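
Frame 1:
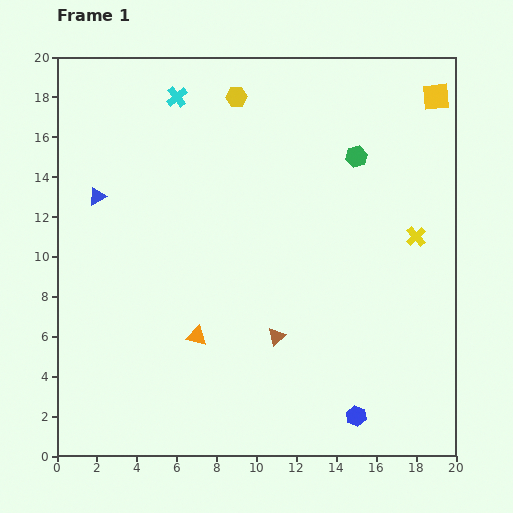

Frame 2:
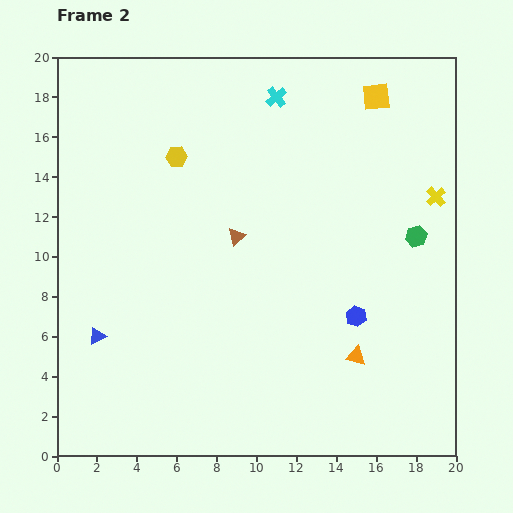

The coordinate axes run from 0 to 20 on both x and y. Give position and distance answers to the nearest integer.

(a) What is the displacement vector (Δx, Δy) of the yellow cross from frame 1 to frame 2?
(1, 2)

The yellow cross was at (18, 11) in frame 1 and (19, 13) in frame 2.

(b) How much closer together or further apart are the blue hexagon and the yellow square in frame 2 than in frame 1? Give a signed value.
-5

Distance in frame 1: 16. Distance in frame 2: 11.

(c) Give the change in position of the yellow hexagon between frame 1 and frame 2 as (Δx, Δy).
(-3, -3)

The yellow hexagon was at (9, 18) in frame 1 and (6, 15) in frame 2.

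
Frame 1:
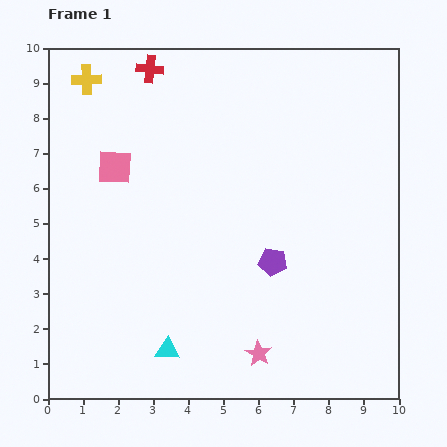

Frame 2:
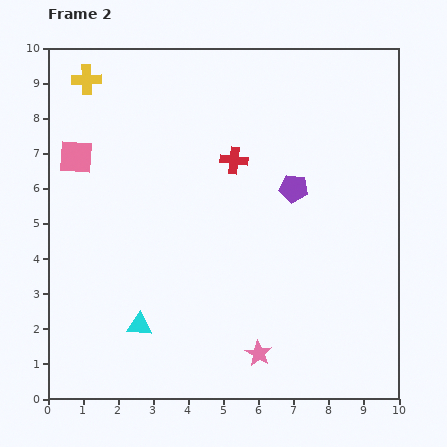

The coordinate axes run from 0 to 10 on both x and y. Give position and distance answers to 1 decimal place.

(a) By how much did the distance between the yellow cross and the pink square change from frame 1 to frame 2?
-0.4

Distance in frame 1: 2.6. Distance in frame 2: 2.2.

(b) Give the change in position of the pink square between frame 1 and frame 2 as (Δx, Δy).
(-1.1, 0.3)

The pink square was at (1.9, 6.6) in frame 1 and (0.8, 6.9) in frame 2.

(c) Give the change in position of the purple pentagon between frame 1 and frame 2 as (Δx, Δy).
(0.6, 2.1)

The purple pentagon was at (6.4, 3.9) in frame 1 and (7.0, 6.0) in frame 2.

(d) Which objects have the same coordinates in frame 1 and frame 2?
the pink star, the yellow cross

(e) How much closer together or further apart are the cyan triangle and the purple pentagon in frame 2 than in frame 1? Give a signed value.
+2.0

Distance in frame 1: 3.9. Distance in frame 2: 5.9.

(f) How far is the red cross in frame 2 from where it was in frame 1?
3.5

The red cross moved from (2.9, 9.4) to (5.3, 6.8), a distance of √(2.4² + 2.6²) ≈ 3.5.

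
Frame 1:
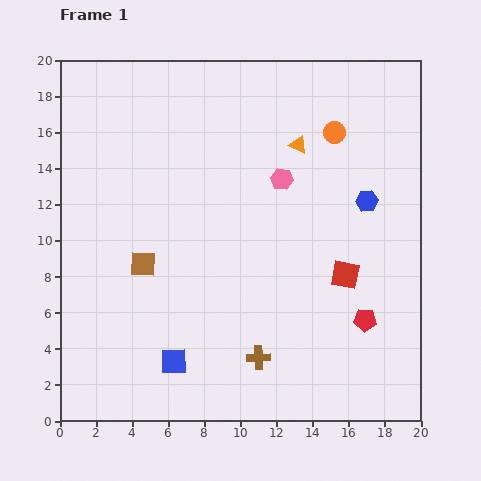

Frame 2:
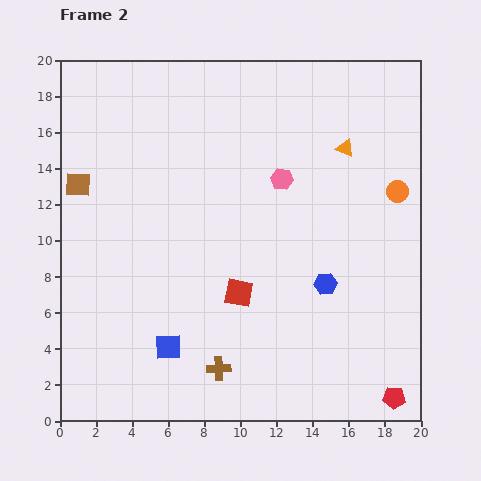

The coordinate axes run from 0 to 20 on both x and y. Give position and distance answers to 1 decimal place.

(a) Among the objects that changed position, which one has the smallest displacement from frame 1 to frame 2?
the blue square

(moved 0.9)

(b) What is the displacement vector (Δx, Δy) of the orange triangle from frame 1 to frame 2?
(2.6, -0.2)

The orange triangle was at (13.2, 15.3) in frame 1 and (15.8, 15.1) in frame 2.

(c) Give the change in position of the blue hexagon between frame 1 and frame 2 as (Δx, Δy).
(-2.3, -4.6)

The blue hexagon was at (17.0, 12.2) in frame 1 and (14.7, 7.6) in frame 2.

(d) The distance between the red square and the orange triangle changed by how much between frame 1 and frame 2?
+2.2

Distance in frame 1: 7.7. Distance in frame 2: 9.9.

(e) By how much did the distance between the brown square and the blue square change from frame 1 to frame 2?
+4.6

Distance in frame 1: 5.7. Distance in frame 2: 10.3.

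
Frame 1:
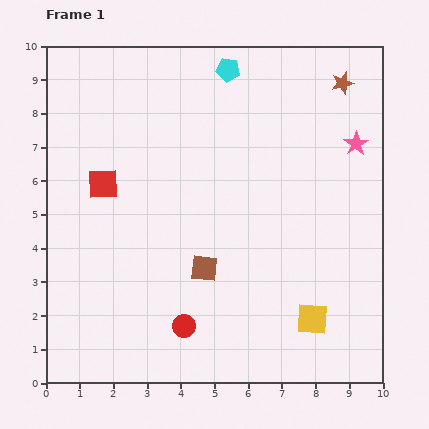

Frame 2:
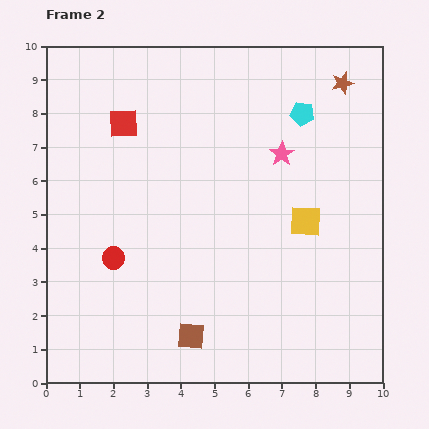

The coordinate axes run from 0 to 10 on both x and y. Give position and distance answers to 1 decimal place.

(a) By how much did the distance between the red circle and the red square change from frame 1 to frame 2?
-0.8

Distance in frame 1: 4.8. Distance in frame 2: 4.0.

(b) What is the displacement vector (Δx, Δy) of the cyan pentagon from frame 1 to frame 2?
(2.2, -1.3)

The cyan pentagon was at (5.4, 9.3) in frame 1 and (7.6, 8.0) in frame 2.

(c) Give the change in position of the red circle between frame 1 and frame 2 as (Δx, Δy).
(-2.1, 2.0)

The red circle was at (4.1, 1.7) in frame 1 and (2.0, 3.7) in frame 2.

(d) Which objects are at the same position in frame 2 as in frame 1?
the brown star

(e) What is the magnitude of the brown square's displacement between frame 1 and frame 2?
2.0

The brown square moved from (4.7, 3.4) to (4.3, 1.4), a distance of √(0.4² + 2.0²) ≈ 2.0.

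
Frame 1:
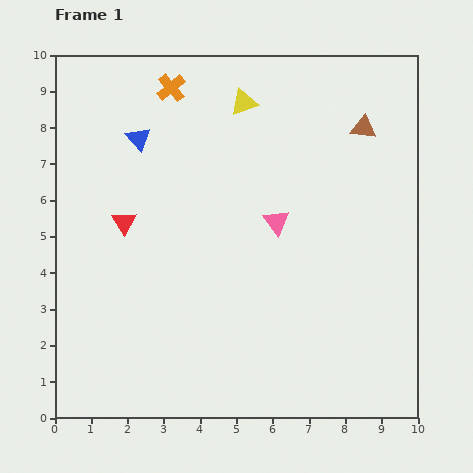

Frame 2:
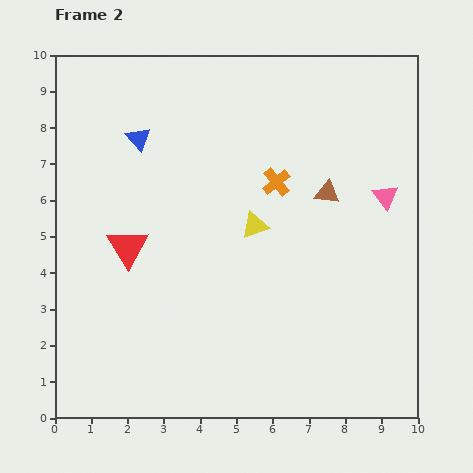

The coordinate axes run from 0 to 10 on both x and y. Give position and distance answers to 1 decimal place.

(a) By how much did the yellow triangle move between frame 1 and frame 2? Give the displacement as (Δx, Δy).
(0.3, -3.4)

The yellow triangle was at (5.2, 8.7) in frame 1 and (5.5, 5.3) in frame 2.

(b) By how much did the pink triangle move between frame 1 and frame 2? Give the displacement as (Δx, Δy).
(3.0, 0.7)

The pink triangle was at (6.1, 5.4) in frame 1 and (9.1, 6.1) in frame 2.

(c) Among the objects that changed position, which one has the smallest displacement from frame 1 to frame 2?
the red triangle

(moved 0.7)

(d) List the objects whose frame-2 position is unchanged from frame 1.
the blue triangle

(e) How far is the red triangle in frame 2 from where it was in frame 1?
0.7

The red triangle moved from (1.9, 5.4) to (2.0, 4.7), a distance of √(0.1² + 0.7²) ≈ 0.7.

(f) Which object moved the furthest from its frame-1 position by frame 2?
the orange cross

(moved 3.9; next 3.4)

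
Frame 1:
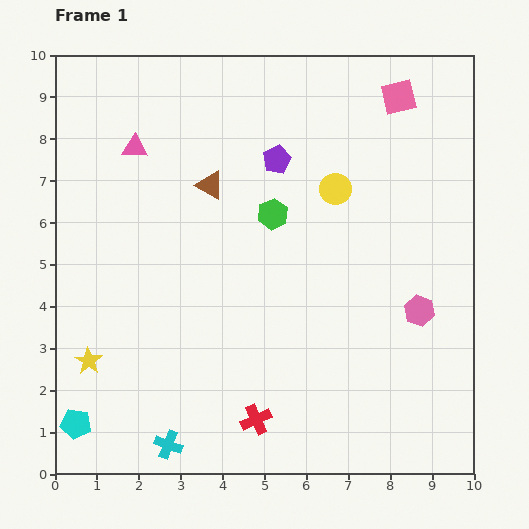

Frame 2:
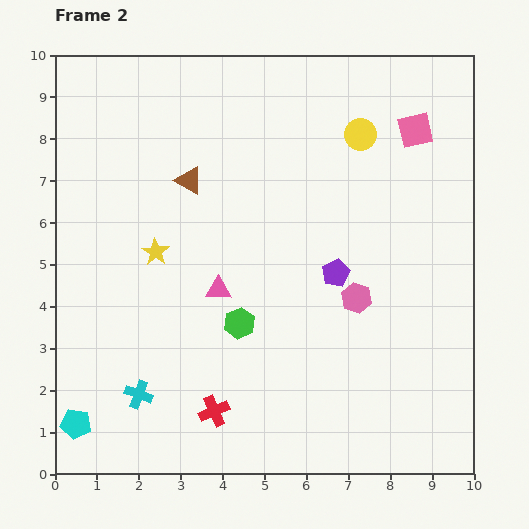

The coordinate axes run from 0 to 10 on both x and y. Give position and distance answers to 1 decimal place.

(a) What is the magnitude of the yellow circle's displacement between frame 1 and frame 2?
1.4

The yellow circle moved from (6.7, 6.8) to (7.3, 8.1), a distance of √(0.6² + 1.3²) ≈ 1.4.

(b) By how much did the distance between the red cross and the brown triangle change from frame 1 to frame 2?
-0.2

Distance in frame 1: 5.7. Distance in frame 2: 5.5.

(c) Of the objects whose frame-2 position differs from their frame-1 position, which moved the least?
the brown triangle

(moved 0.5)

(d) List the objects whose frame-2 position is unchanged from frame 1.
the cyan pentagon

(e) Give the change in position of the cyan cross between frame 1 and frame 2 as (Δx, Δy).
(-0.7, 1.2)

The cyan cross was at (2.7, 0.7) in frame 1 and (2.0, 1.9) in frame 2.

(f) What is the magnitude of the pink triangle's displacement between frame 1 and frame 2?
3.9

The pink triangle moved from (1.9, 7.8) to (3.9, 4.4), a distance of √(2.0² + 3.4²) ≈ 3.9.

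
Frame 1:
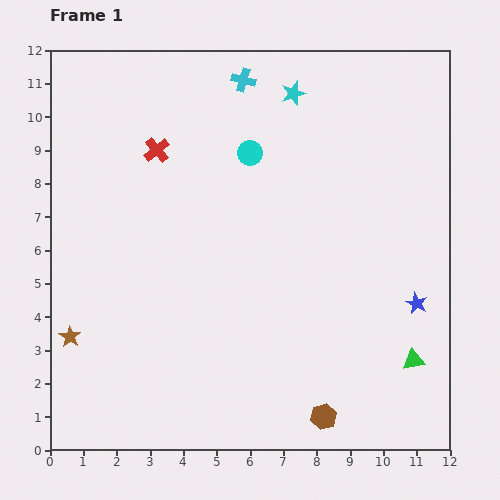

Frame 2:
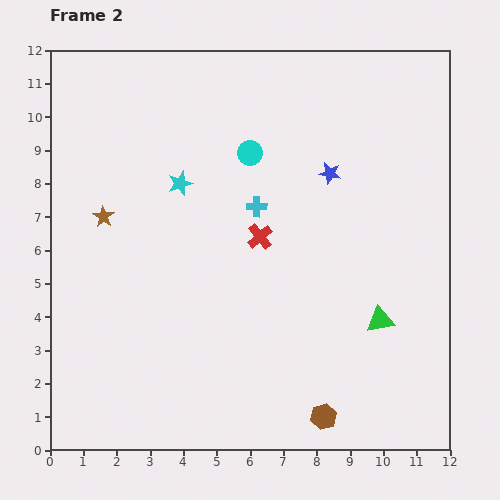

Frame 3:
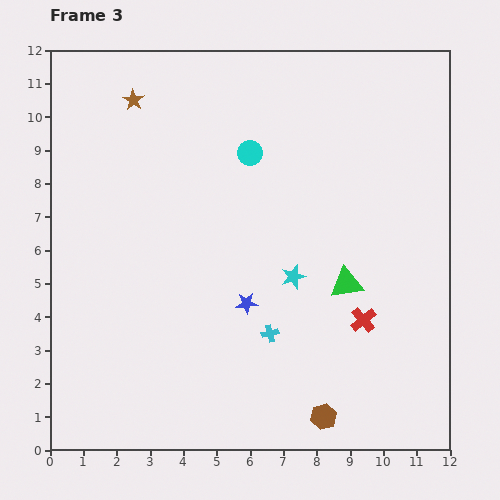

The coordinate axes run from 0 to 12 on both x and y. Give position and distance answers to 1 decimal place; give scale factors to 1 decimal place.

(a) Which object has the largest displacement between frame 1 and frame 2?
the blue star

(moved 4.7; next 4.3)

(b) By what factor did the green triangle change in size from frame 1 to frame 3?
1.5×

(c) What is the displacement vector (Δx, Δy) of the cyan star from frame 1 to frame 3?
(0.0, -5.5)

The cyan star was at (7.3, 10.7) in frame 1 and (7.3, 5.2) in frame 3.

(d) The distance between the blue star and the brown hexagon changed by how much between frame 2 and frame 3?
-3.2

Distance in frame 2: 7.3. Distance in frame 3: 4.1.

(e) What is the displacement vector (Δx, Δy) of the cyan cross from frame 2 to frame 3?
(0.4, -3.8)

The cyan cross was at (6.2, 7.3) in frame 2 and (6.6, 3.5) in frame 3.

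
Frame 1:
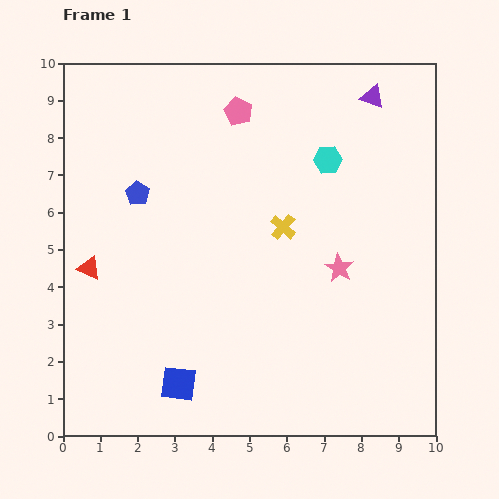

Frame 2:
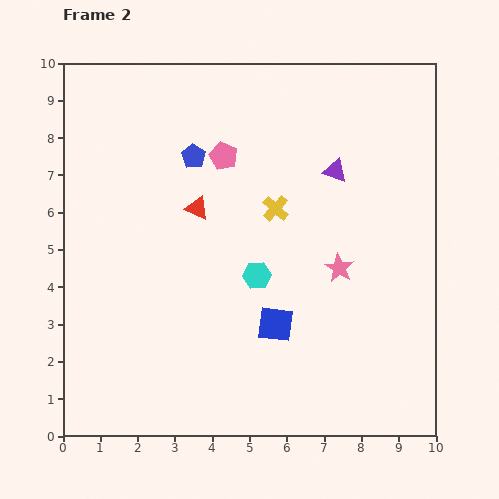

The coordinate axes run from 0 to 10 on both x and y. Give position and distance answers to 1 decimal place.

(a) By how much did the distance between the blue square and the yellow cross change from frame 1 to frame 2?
-1.9

Distance in frame 1: 5.0. Distance in frame 2: 3.1.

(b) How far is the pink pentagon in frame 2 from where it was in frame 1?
1.3

The pink pentagon moved from (4.7, 8.7) to (4.3, 7.5), a distance of √(0.4² + 1.2²) ≈ 1.3.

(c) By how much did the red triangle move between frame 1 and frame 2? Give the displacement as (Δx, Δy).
(2.9, 1.6)

The red triangle was at (0.7, 4.5) in frame 1 and (3.6, 6.1) in frame 2.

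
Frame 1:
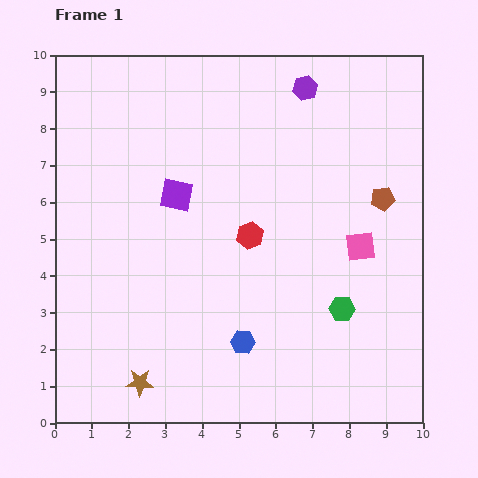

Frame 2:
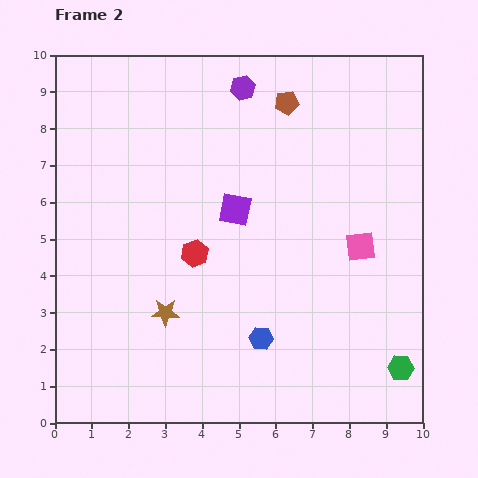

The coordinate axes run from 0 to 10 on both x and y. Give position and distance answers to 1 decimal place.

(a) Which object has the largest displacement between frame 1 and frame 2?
the brown pentagon

(moved 3.7; next 2.3)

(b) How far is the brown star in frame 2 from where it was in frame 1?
2.0

The brown star moved from (2.3, 1.1) to (3.0, 3.0), a distance of √(0.7² + 1.9²) ≈ 2.0.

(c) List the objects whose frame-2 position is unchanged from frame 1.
the pink square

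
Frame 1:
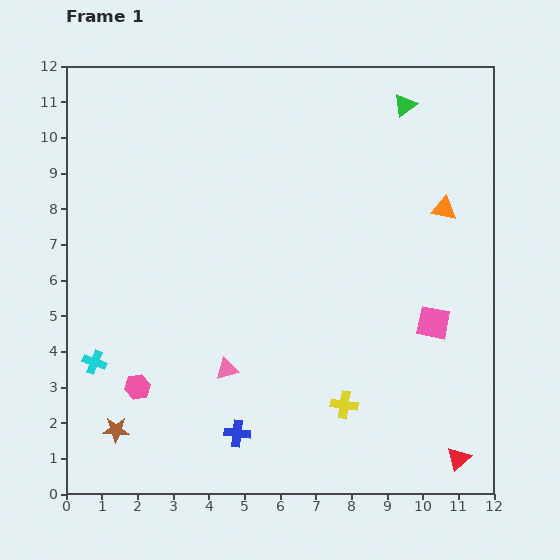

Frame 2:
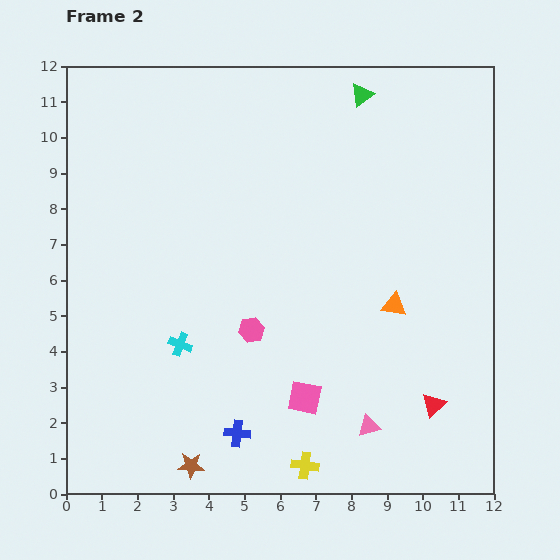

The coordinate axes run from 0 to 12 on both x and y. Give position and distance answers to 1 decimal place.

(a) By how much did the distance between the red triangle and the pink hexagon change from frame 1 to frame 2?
-3.7

Distance in frame 1: 9.2. Distance in frame 2: 5.5.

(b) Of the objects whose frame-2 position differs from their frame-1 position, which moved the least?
the green triangle

(moved 1.2)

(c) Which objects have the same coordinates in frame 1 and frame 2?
the blue cross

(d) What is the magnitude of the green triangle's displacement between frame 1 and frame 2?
1.2

The green triangle moved from (9.5, 10.9) to (8.3, 11.2), a distance of √(1.2² + 0.3²) ≈ 1.2.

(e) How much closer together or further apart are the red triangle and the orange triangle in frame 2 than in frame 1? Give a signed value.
-4.0

Distance in frame 1: 7.0. Distance in frame 2: 3.0.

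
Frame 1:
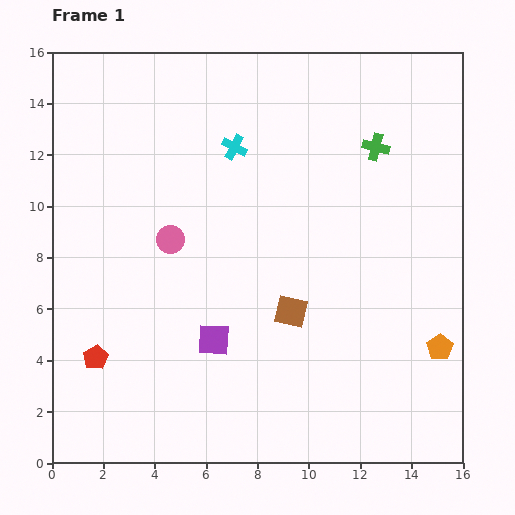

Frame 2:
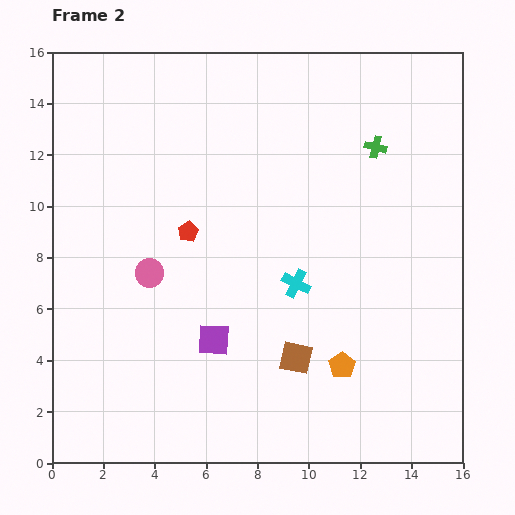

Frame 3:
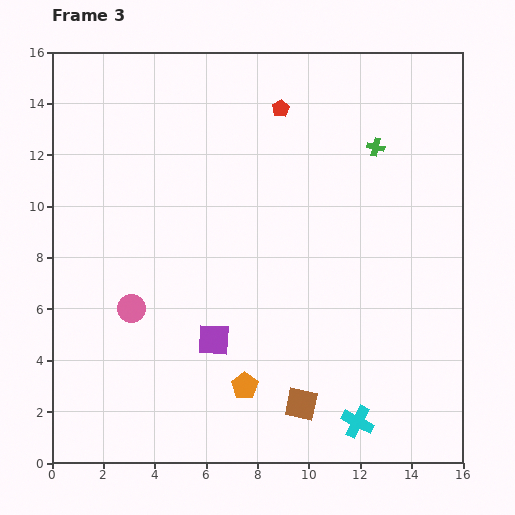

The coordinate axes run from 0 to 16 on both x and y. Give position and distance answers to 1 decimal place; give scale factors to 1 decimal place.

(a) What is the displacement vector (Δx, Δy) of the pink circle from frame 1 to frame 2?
(-0.8, -1.3)

The pink circle was at (4.6, 8.7) in frame 1 and (3.8, 7.4) in frame 2.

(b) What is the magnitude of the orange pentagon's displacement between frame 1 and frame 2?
3.9

The orange pentagon moved from (15.1, 4.5) to (11.3, 3.8), a distance of √(3.8² + 0.7²) ≈ 3.9.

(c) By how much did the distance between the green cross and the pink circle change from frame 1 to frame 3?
+2.6

Distance in frame 1: 8.8. Distance in frame 3: 11.4.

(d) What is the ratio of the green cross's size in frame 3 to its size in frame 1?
0.7×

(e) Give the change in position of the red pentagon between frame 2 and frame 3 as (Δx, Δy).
(3.6, 4.8)

The red pentagon was at (5.3, 9.0) in frame 2 and (8.9, 13.8) in frame 3.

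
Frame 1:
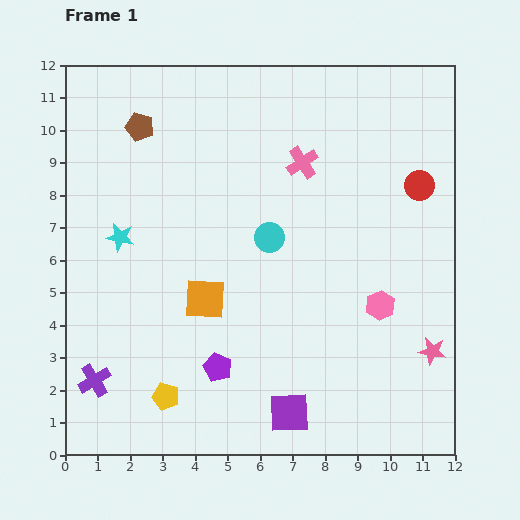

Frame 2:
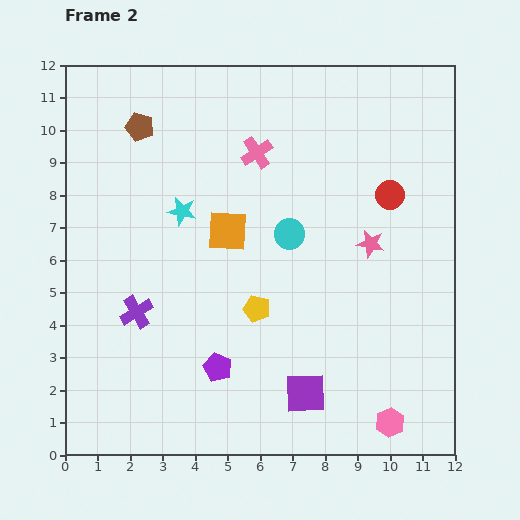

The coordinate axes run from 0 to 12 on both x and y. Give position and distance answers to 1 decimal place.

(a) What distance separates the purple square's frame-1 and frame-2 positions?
0.8

The purple square moved from (6.9, 1.3) to (7.4, 1.9), a distance of √(0.5² + 0.6²) ≈ 0.8.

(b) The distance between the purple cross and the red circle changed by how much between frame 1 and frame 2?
-3.1

Distance in frame 1: 11.7. Distance in frame 2: 8.6.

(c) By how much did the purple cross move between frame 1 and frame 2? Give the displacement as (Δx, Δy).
(1.3, 2.1)

The purple cross was at (0.9, 2.3) in frame 1 and (2.2, 4.4) in frame 2.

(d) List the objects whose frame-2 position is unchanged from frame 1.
the brown pentagon, the purple pentagon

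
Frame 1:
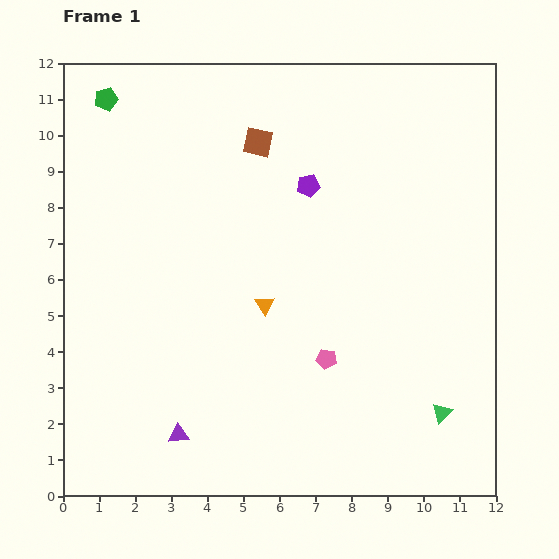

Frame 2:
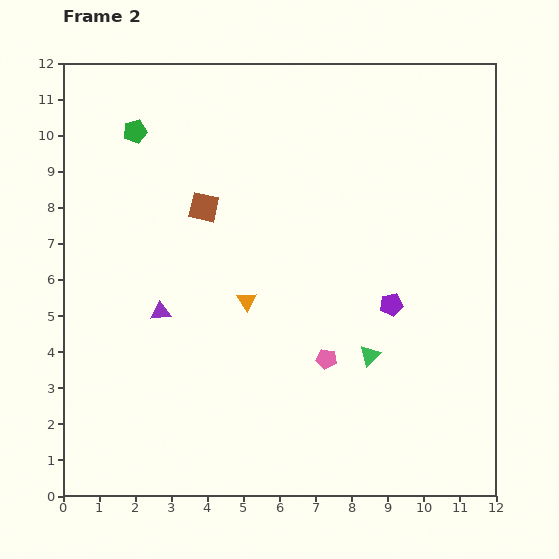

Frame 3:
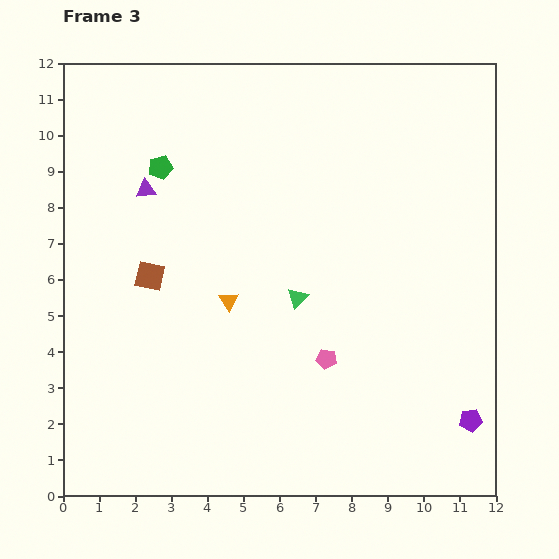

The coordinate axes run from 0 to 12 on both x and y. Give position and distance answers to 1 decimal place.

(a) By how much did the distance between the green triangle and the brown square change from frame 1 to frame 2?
-2.9

Distance in frame 1: 9.1. Distance in frame 2: 6.2.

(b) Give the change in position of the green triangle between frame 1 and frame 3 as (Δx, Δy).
(-4.0, 3.2)

The green triangle was at (10.5, 2.3) in frame 1 and (6.5, 5.5) in frame 3.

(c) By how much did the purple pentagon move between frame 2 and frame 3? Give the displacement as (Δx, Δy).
(2.2, -3.2)

The purple pentagon was at (9.1, 5.3) in frame 2 and (11.3, 2.1) in frame 3.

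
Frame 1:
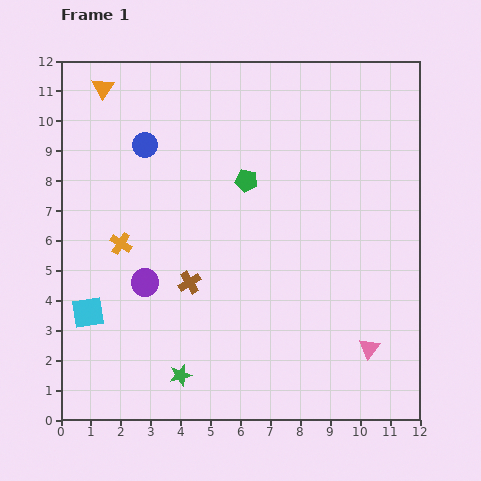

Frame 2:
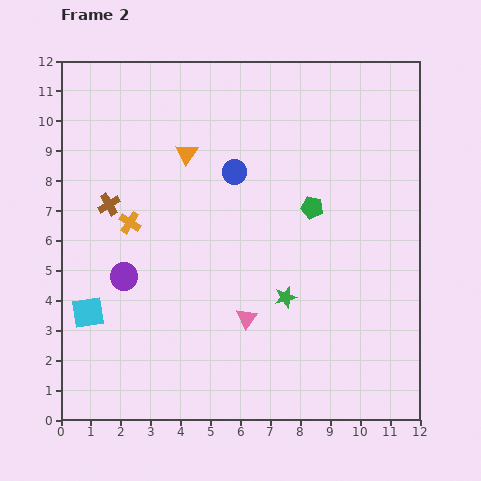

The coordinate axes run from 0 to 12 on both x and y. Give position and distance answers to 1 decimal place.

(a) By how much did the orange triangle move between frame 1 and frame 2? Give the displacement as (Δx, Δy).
(2.8, -2.2)

The orange triangle was at (1.4, 11.1) in frame 1 and (4.2, 8.9) in frame 2.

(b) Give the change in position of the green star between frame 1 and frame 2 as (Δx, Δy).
(3.5, 2.6)

The green star was at (4.0, 1.5) in frame 1 and (7.5, 4.1) in frame 2.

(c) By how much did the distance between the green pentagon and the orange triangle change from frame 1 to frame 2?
-1.1

Distance in frame 1: 5.7. Distance in frame 2: 4.6.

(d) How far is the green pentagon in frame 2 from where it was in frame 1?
2.4

The green pentagon moved from (6.2, 8.0) to (8.4, 7.1), a distance of √(2.2² + 0.9²) ≈ 2.4.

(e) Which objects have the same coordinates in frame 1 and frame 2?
the cyan square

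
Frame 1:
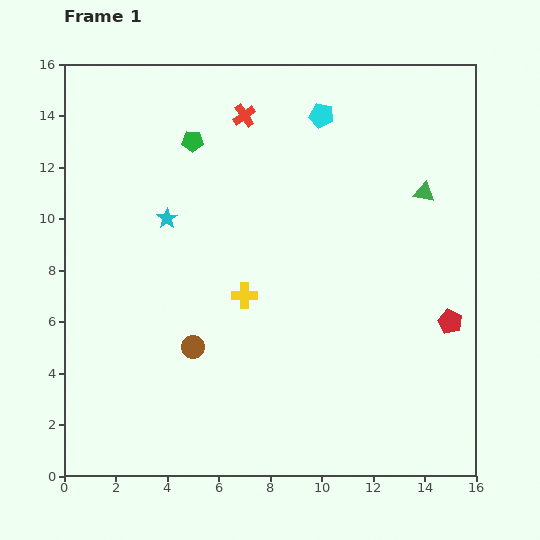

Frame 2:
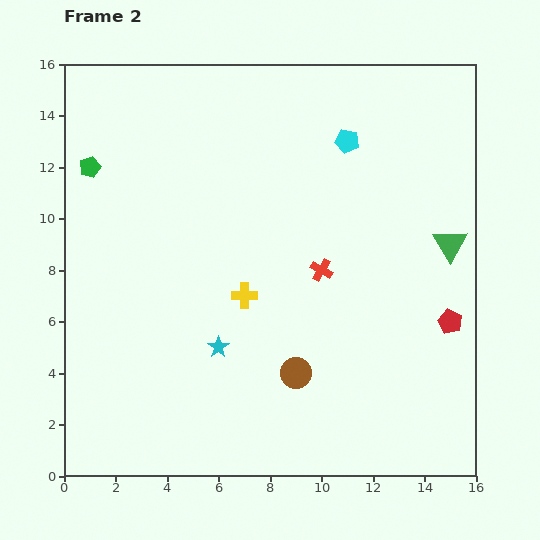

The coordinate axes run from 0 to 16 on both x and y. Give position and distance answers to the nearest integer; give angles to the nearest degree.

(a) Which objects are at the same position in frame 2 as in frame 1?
the red pentagon, the yellow cross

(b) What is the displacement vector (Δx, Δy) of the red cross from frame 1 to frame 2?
(3, -6)

The red cross was at (7, 14) in frame 1 and (10, 8) in frame 2.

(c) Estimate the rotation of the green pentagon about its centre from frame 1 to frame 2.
23° counter-clockwise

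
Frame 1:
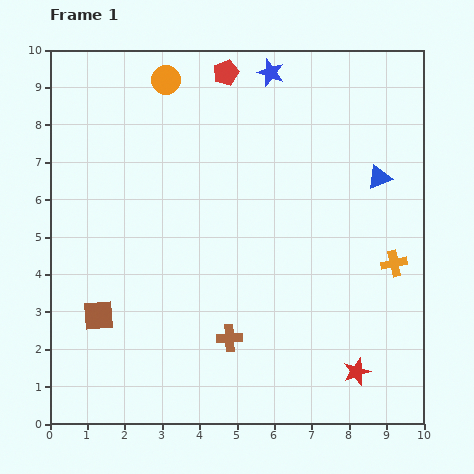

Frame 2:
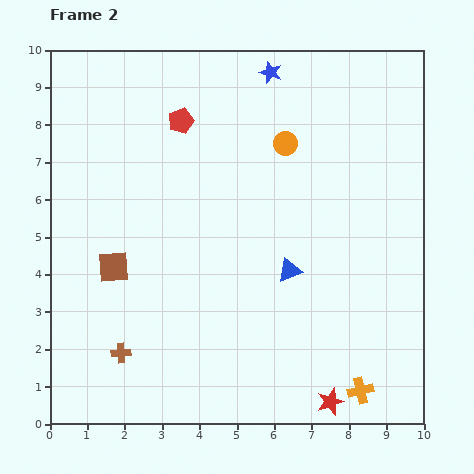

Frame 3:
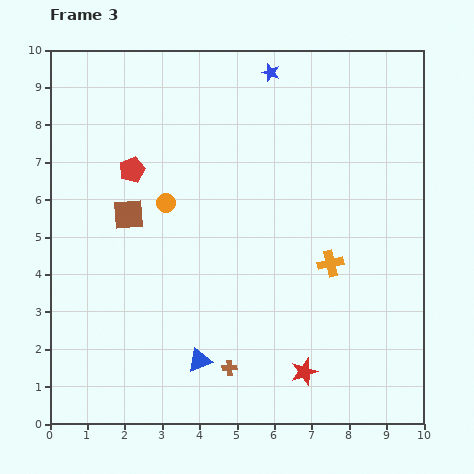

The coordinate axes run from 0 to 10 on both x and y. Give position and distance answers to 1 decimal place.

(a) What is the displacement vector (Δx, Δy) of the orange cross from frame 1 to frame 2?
(-0.9, -3.4)

The orange cross was at (9.2, 4.3) in frame 1 and (8.3, 0.9) in frame 2.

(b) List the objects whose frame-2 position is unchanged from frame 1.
the blue star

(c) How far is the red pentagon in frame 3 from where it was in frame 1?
3.6

The red pentagon moved from (4.7, 9.4) to (2.2, 6.8), a distance of √(2.5² + 2.6²) ≈ 3.6.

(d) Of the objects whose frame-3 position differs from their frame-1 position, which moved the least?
the brown cross

(moved 0.8)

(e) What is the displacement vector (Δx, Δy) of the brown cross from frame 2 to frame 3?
(2.9, -0.4)

The brown cross was at (1.9, 1.9) in frame 2 and (4.8, 1.5) in frame 3.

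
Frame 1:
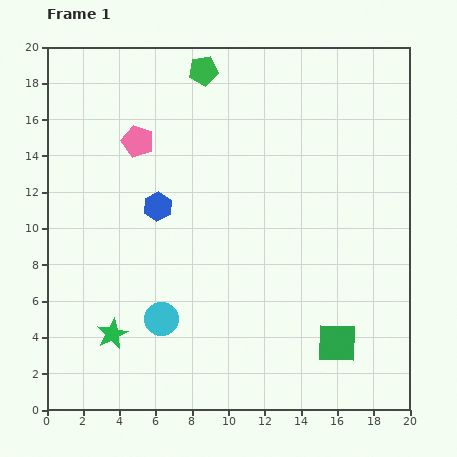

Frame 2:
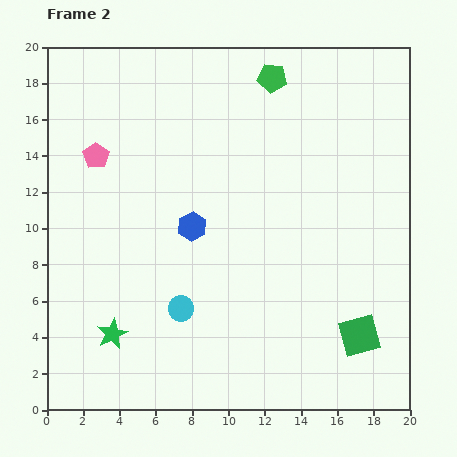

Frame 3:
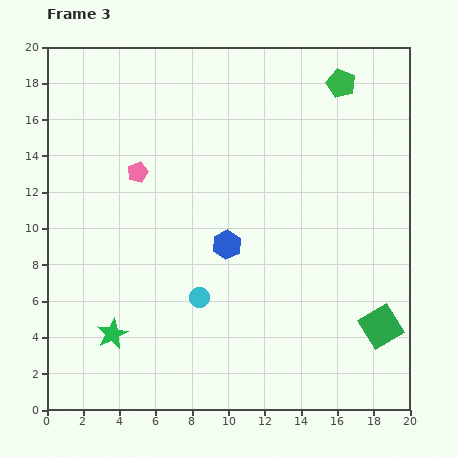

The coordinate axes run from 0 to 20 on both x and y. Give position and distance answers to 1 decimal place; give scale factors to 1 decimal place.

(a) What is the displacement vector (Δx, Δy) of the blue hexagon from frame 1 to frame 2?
(1.9, -1.1)

The blue hexagon was at (6.1, 11.2) in frame 1 and (8.0, 10.1) in frame 2.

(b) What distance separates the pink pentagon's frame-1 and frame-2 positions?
2.4

The pink pentagon moved from (5.0, 14.8) to (2.7, 14.0), a distance of √(2.3² + 0.8²) ≈ 2.4.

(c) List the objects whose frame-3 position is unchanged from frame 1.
the green star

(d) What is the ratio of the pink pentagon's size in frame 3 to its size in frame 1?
0.7×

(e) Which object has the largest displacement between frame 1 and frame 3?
the green pentagon

(moved 7.6; next 4.3)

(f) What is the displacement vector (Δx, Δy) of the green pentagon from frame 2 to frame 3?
(3.8, -0.3)

The green pentagon was at (12.4, 18.3) in frame 2 and (16.2, 18.0) in frame 3.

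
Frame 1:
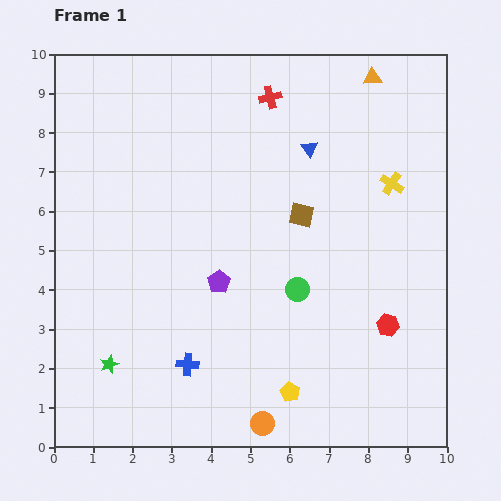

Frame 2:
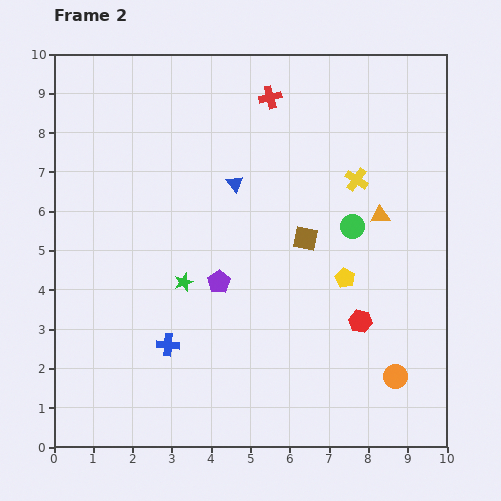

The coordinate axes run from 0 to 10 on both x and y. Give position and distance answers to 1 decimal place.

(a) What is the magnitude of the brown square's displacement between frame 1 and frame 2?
0.6

The brown square moved from (6.3, 5.9) to (6.4, 5.3), a distance of √(0.1² + 0.6²) ≈ 0.6.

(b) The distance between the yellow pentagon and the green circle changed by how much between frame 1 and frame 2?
-1.3

Distance in frame 1: 2.6. Distance in frame 2: 1.3.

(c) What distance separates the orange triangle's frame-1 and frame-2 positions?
3.5

The orange triangle moved from (8.1, 9.4) to (8.3, 5.9), a distance of √(0.2² + 3.5²) ≈ 3.5.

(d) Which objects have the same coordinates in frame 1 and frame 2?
the red cross, the purple pentagon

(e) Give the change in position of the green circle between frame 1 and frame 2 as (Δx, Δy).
(1.4, 1.6)

The green circle was at (6.2, 4.0) in frame 1 and (7.6, 5.6) in frame 2.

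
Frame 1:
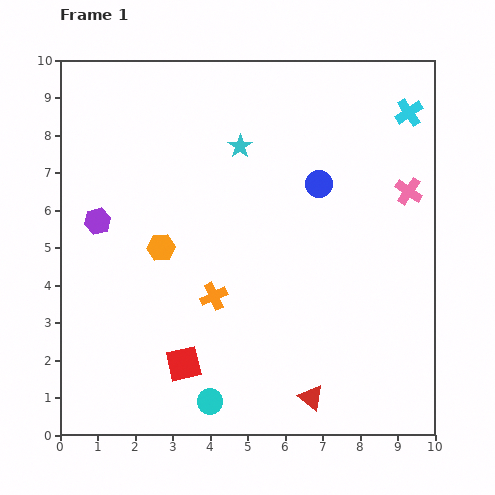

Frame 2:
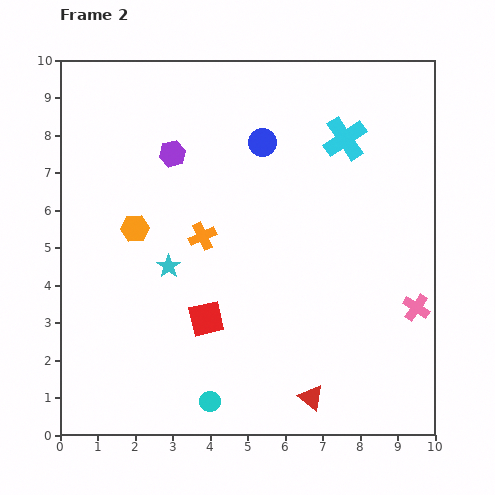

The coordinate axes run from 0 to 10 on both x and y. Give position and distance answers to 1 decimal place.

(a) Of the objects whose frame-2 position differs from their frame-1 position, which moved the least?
the orange hexagon

(moved 0.9)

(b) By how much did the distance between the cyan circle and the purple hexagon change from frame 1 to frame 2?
+1.0

Distance in frame 1: 5.7. Distance in frame 2: 6.7.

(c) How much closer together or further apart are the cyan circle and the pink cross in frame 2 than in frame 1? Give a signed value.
-1.7

Distance in frame 1: 7.7. Distance in frame 2: 6.0.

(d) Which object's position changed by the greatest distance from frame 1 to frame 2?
the cyan star

(moved 3.7; next 3.1)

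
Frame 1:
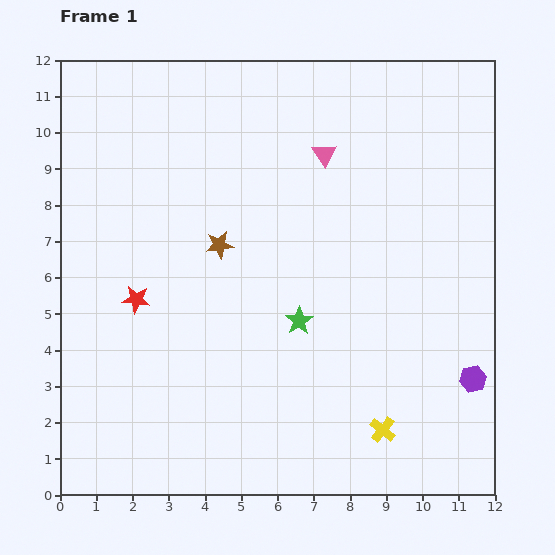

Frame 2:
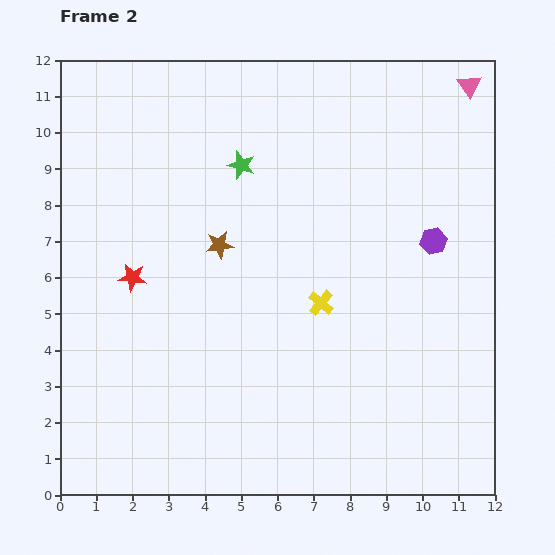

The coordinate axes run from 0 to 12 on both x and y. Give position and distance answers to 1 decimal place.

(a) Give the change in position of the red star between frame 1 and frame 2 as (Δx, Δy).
(-0.1, 0.6)

The red star was at (2.1, 5.4) in frame 1 and (2.0, 6.0) in frame 2.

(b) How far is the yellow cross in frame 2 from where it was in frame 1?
3.9

The yellow cross moved from (8.9, 1.8) to (7.2, 5.3), a distance of √(1.7² + 3.5²) ≈ 3.9.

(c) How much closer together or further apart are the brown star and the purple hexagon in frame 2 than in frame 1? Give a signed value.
-2.0

Distance in frame 1: 7.9. Distance in frame 2: 5.9.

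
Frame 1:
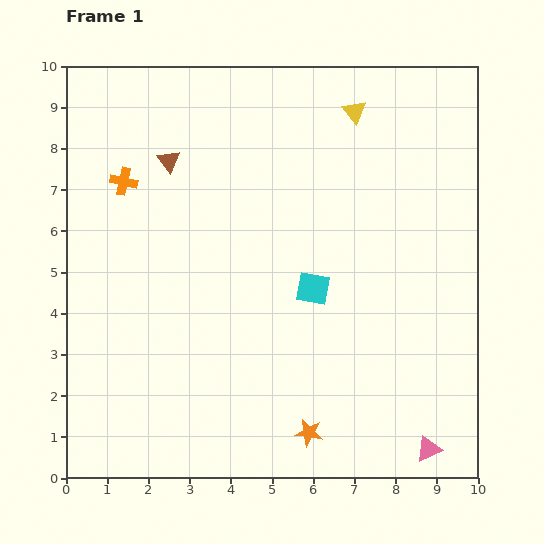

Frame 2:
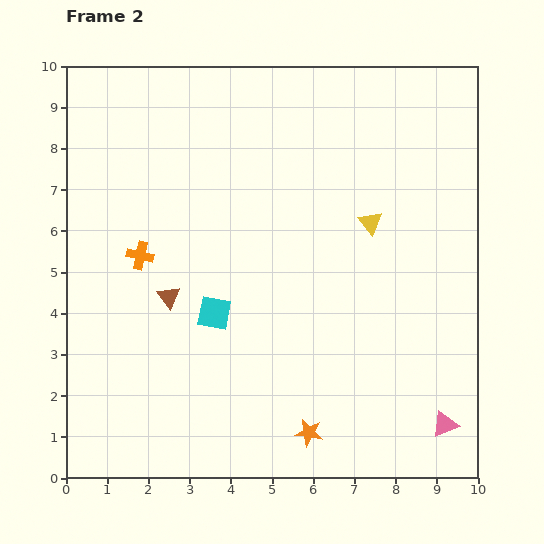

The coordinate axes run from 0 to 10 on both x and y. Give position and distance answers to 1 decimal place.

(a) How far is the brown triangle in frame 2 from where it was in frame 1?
3.3

The brown triangle moved from (2.5, 7.7) to (2.5, 4.4), a distance of √(0.0² + 3.3²) ≈ 3.3.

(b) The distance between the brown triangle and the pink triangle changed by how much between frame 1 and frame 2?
-2.0

Distance in frame 1: 9.4. Distance in frame 2: 7.4.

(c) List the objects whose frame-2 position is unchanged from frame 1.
the orange star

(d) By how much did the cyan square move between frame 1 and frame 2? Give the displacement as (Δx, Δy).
(-2.4, -0.6)

The cyan square was at (6.0, 4.6) in frame 1 and (3.6, 4.0) in frame 2.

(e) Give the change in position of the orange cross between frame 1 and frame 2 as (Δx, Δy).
(0.4, -1.8)

The orange cross was at (1.4, 7.2) in frame 1 and (1.8, 5.4) in frame 2.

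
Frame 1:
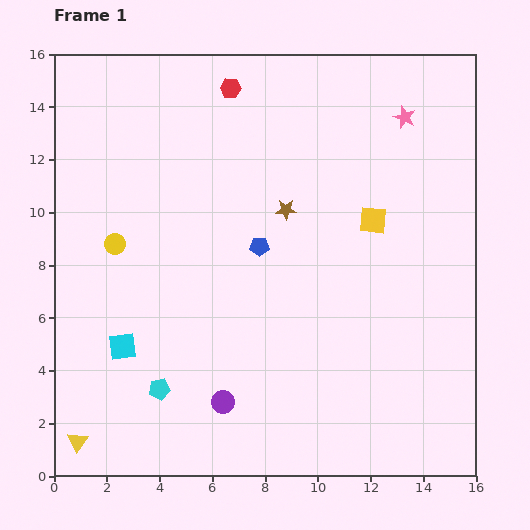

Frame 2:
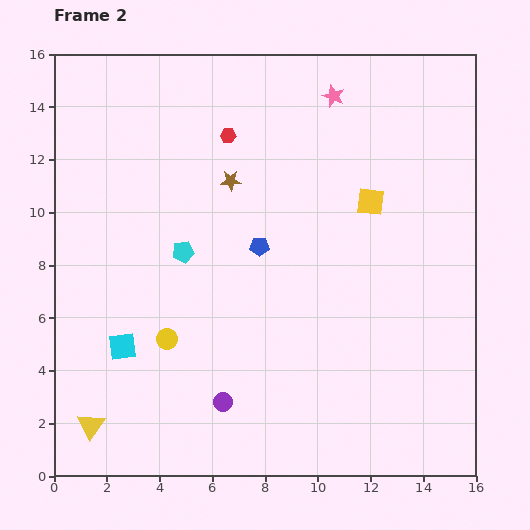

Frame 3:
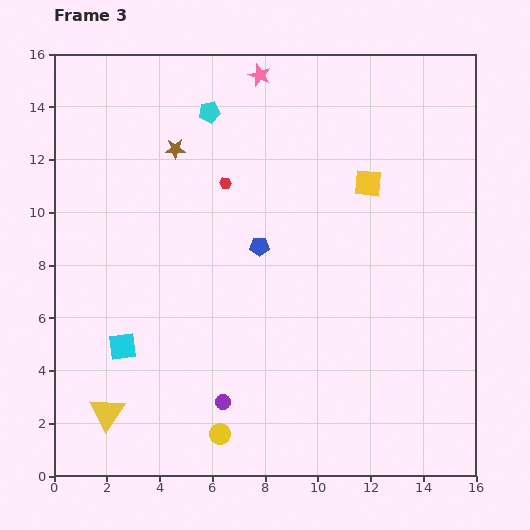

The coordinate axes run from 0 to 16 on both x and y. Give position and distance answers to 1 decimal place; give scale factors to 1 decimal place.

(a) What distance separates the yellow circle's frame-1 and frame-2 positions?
4.1

The yellow circle moved from (2.3, 8.8) to (4.3, 5.2), a distance of √(2.0² + 3.6²) ≈ 4.1.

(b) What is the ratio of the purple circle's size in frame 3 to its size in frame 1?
0.7×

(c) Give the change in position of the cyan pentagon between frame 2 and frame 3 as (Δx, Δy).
(1.0, 5.3)

The cyan pentagon was at (4.9, 8.5) in frame 2 and (5.9, 13.8) in frame 3.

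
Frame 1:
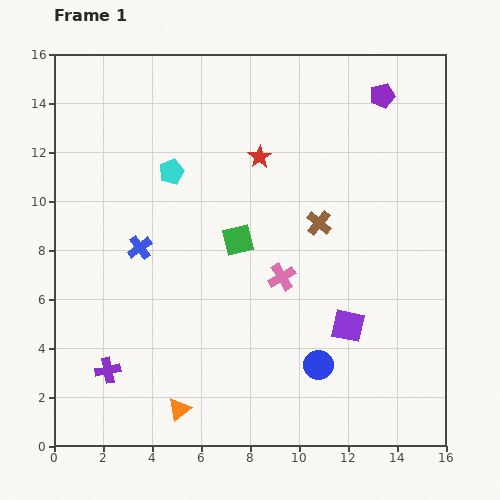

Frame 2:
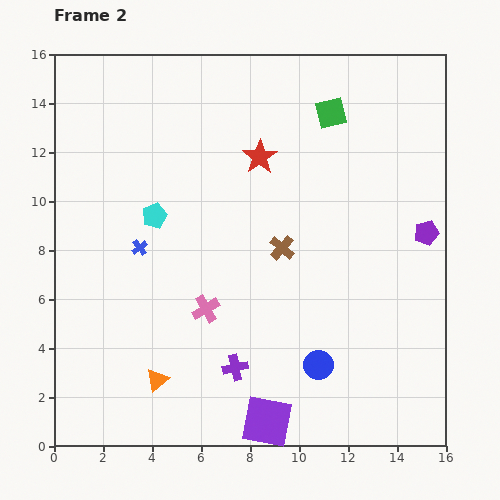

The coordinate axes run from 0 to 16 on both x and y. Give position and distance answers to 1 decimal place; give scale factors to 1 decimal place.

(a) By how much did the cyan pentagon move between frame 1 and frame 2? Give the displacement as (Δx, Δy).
(-0.7, -1.8)

The cyan pentagon was at (4.8, 11.2) in frame 1 and (4.1, 9.4) in frame 2.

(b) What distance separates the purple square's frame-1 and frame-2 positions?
5.1

The purple square moved from (12.0, 4.9) to (8.7, 1.0), a distance of √(3.3² + 3.9²) ≈ 5.1.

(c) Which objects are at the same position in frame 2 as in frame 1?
the blue circle, the blue cross, the red star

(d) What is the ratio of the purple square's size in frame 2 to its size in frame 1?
1.5×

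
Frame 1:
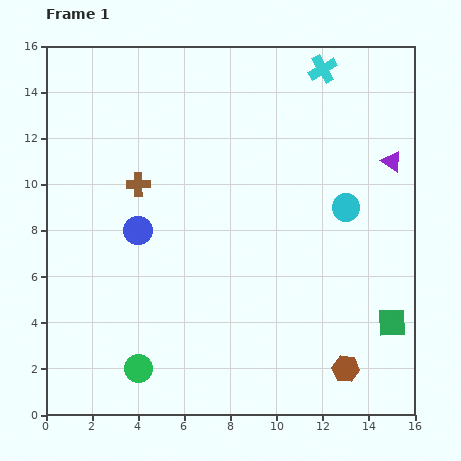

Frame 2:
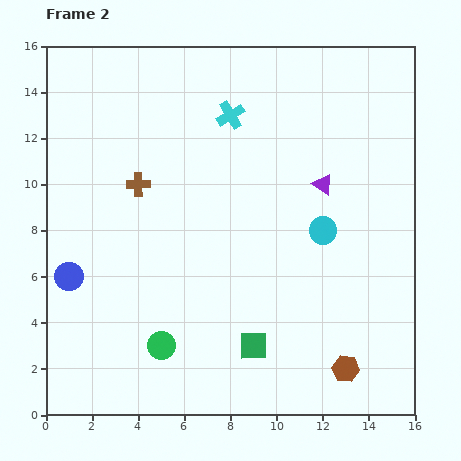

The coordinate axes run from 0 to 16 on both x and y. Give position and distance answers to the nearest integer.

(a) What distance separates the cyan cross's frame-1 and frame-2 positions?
4

The cyan cross moved from (12, 15) to (8, 13), a distance of √(4² + 2²) ≈ 4.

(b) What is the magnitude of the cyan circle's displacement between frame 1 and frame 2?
1

The cyan circle moved from (13, 9) to (12, 8), a distance of √(1² + 1²) ≈ 1.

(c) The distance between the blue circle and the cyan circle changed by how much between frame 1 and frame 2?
+2

Distance in frame 1: 9. Distance in frame 2: 11.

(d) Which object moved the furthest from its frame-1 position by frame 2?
the green square

(moved 6; next 4)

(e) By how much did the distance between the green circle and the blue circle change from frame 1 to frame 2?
-1

Distance in frame 1: 6. Distance in frame 2: 5.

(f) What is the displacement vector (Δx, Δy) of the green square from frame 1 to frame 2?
(-6, -1)

The green square was at (15, 4) in frame 1 and (9, 3) in frame 2.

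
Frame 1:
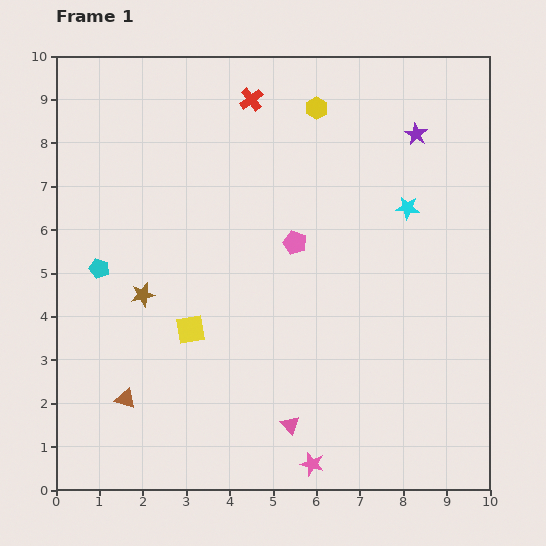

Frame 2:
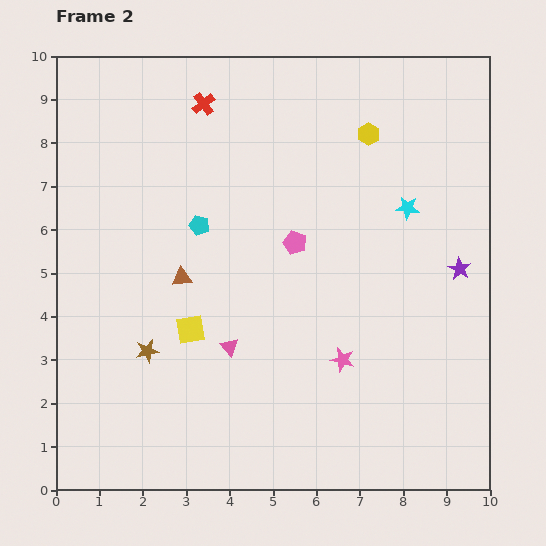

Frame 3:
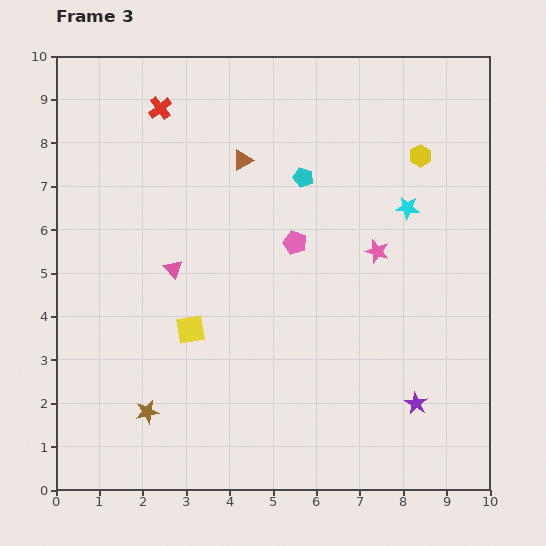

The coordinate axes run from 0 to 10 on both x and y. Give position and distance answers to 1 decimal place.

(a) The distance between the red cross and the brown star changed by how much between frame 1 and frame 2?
+0.7

Distance in frame 1: 5.1. Distance in frame 2: 5.8.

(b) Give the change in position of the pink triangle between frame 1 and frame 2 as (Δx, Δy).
(-1.4, 1.8)

The pink triangle was at (5.4, 1.5) in frame 1 and (4.0, 3.3) in frame 2.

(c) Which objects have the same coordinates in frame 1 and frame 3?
the yellow square, the pink pentagon, the cyan star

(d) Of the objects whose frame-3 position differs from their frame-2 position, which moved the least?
the red cross

(moved 1.0)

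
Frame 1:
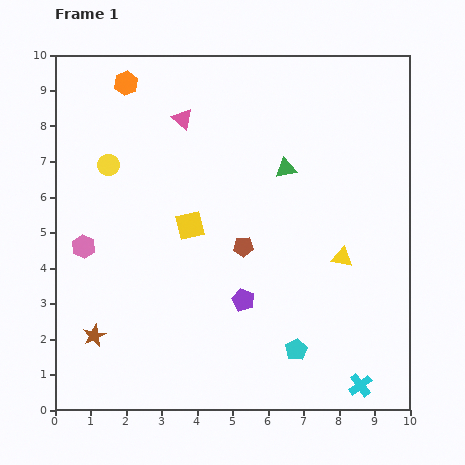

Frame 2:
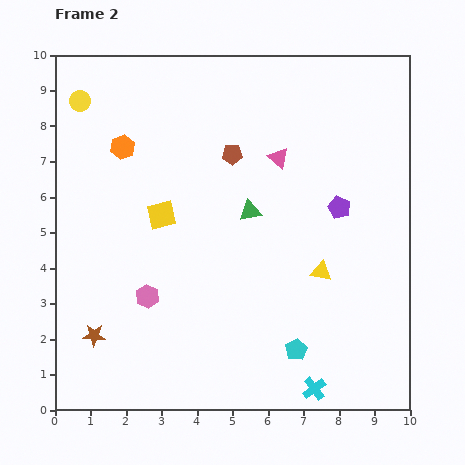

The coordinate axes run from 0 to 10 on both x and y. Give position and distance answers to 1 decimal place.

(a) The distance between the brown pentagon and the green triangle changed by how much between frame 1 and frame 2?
-0.8

Distance in frame 1: 2.5. Distance in frame 2: 1.7.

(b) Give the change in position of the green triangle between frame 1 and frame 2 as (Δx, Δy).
(-1.0, -1.2)

The green triangle was at (6.5, 6.8) in frame 1 and (5.5, 5.6) in frame 2.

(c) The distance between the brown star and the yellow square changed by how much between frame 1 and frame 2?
-0.2

Distance in frame 1: 4.1. Distance in frame 2: 3.9.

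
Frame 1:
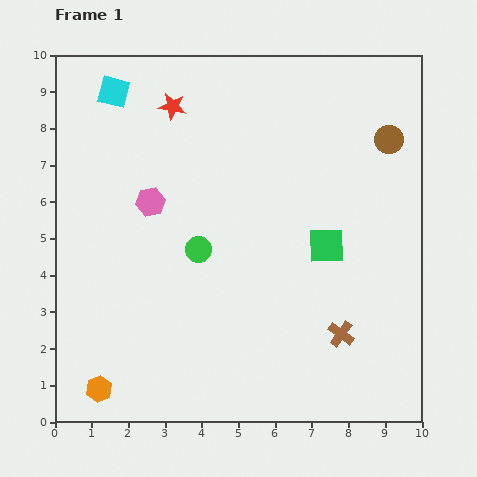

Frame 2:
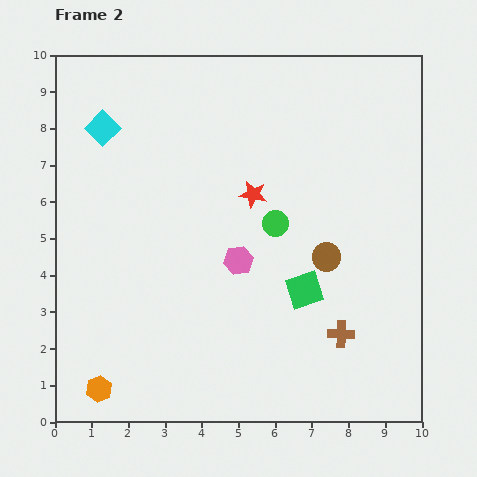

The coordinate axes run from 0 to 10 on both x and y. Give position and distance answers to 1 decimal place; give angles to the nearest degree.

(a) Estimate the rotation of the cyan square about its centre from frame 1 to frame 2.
30° clockwise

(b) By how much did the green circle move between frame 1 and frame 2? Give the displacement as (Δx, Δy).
(2.1, 0.7)

The green circle was at (3.9, 4.7) in frame 1 and (6.0, 5.4) in frame 2.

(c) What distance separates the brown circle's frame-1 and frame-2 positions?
3.6

The brown circle moved from (9.1, 7.7) to (7.4, 4.5), a distance of √(1.7² + 3.2²) ≈ 3.6.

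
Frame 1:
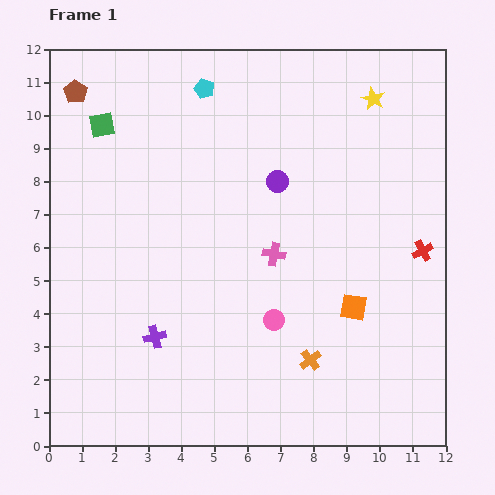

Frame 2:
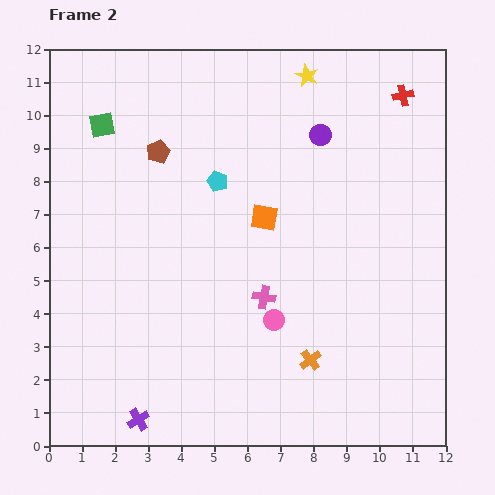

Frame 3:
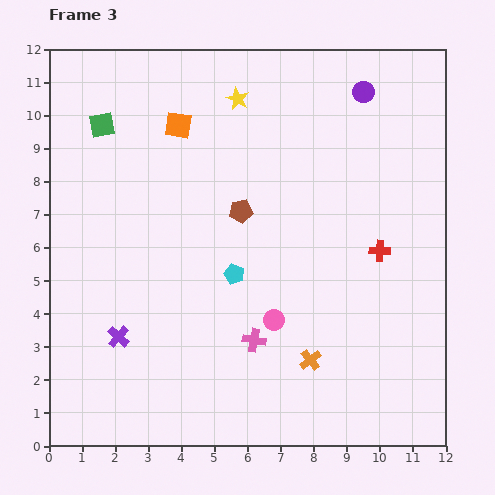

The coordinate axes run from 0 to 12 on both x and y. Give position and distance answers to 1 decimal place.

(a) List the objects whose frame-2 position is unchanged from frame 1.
the pink circle, the orange cross, the green square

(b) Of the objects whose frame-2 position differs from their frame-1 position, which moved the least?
the pink cross

(moved 1.3)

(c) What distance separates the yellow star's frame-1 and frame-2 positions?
2.1

The yellow star moved from (9.8, 10.5) to (7.8, 11.2), a distance of √(2.0² + 0.7²) ≈ 2.1.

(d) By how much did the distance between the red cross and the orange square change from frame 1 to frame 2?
+2.9

Distance in frame 1: 2.7. Distance in frame 2: 5.6.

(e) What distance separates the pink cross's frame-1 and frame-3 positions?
2.7

The pink cross moved from (6.8, 5.8) to (6.2, 3.2), a distance of √(0.6² + 2.6²) ≈ 2.7.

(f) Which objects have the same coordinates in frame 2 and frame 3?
the pink circle, the orange cross, the green square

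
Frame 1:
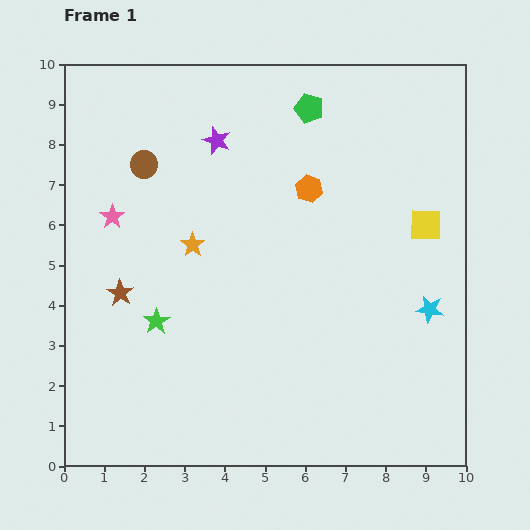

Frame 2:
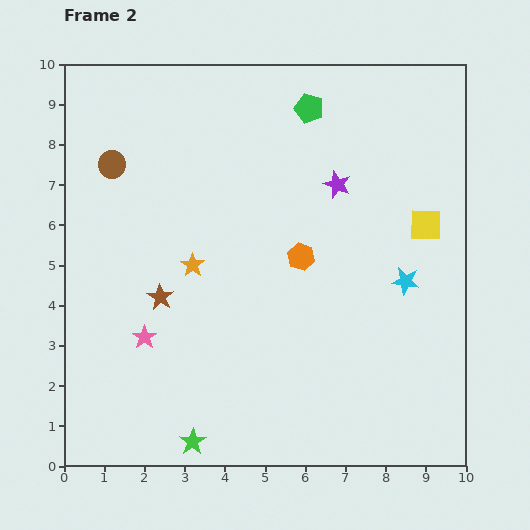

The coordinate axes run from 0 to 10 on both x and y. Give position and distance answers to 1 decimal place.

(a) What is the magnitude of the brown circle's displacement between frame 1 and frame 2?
0.8

The brown circle moved from (2.0, 7.5) to (1.2, 7.5), a distance of √(0.8² + 0.0²) ≈ 0.8.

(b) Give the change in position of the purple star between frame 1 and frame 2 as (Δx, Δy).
(3.0, -1.1)

The purple star was at (3.8, 8.1) in frame 1 and (6.8, 7.0) in frame 2.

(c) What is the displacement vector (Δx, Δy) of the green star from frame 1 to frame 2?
(0.9, -3.0)

The green star was at (2.3, 3.6) in frame 1 and (3.2, 0.6) in frame 2.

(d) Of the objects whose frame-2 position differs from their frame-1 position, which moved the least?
the orange star

(moved 0.5)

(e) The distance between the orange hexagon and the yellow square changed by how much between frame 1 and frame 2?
+0.2

Distance in frame 1: 3.0. Distance in frame 2: 3.2.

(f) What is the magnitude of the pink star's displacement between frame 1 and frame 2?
3.1

The pink star moved from (1.2, 6.2) to (2.0, 3.2), a distance of √(0.8² + 3.0²) ≈ 3.1.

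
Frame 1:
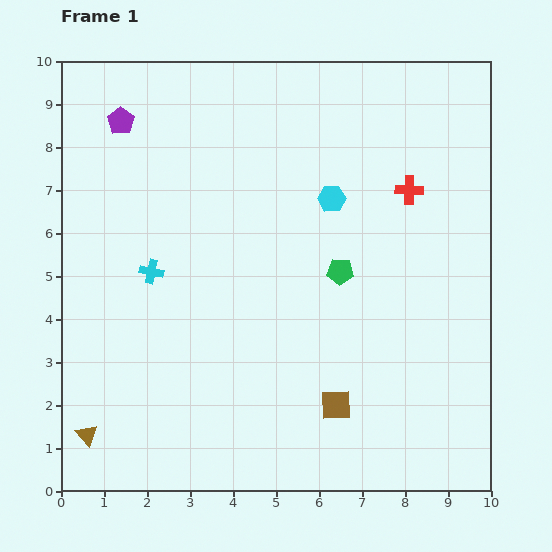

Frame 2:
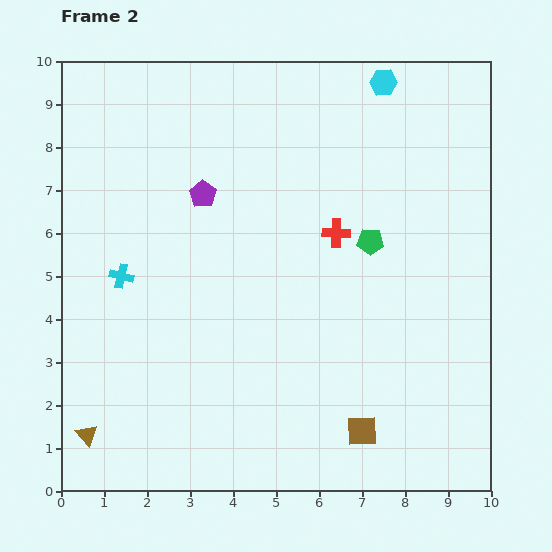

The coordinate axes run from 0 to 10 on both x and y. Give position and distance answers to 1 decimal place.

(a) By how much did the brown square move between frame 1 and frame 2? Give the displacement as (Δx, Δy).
(0.6, -0.6)

The brown square was at (6.4, 2.0) in frame 1 and (7.0, 1.4) in frame 2.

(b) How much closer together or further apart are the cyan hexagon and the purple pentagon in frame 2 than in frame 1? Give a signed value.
-0.3

Distance in frame 1: 5.2. Distance in frame 2: 4.9.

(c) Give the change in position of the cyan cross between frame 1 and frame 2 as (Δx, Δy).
(-0.7, -0.1)

The cyan cross was at (2.1, 5.1) in frame 1 and (1.4, 5.0) in frame 2.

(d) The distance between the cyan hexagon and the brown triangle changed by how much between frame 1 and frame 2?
+2.8

Distance in frame 1: 7.9. Distance in frame 2: 10.7.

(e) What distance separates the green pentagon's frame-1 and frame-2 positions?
1.0

The green pentagon moved from (6.5, 5.1) to (7.2, 5.8), a distance of √(0.7² + 0.7²) ≈ 1.0.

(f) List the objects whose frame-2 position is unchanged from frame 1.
the brown triangle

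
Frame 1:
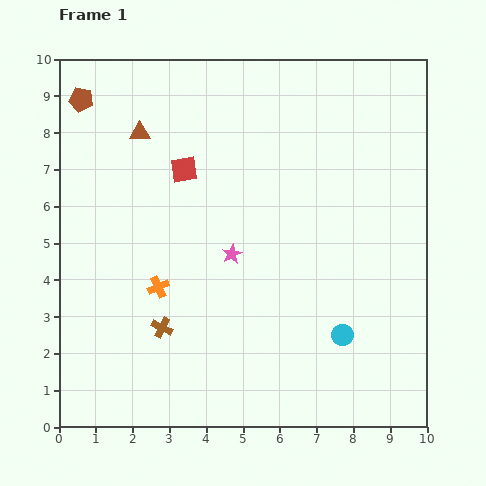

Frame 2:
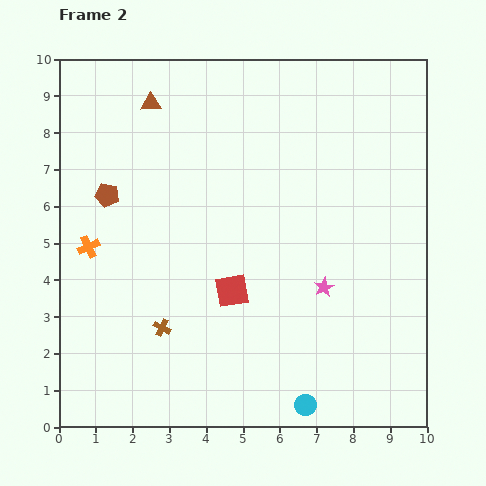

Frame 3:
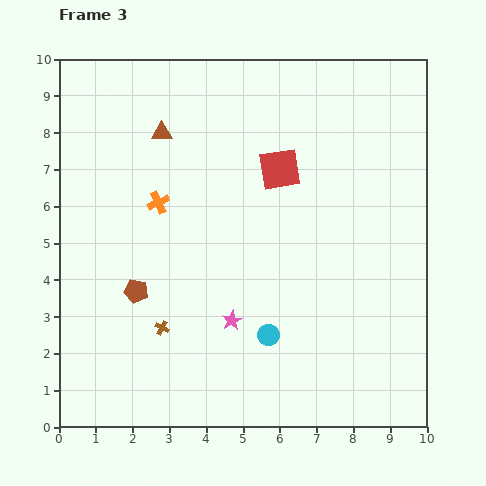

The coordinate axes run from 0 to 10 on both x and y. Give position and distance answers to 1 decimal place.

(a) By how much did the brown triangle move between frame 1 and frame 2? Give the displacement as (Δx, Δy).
(0.3, 0.8)

The brown triangle was at (2.2, 8.0) in frame 1 and (2.5, 8.8) in frame 2.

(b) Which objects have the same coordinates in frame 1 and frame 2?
the brown cross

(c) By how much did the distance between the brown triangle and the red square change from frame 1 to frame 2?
+4.0

Distance in frame 1: 1.6. Distance in frame 2: 5.6.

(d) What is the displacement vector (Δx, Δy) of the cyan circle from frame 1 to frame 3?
(-2.0, 0.0)

The cyan circle was at (7.7, 2.5) in frame 1 and (5.7, 2.5) in frame 3.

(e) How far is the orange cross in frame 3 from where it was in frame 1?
2.3

The orange cross moved from (2.7, 3.8) to (2.7, 6.1), a distance of √(0.0² + 2.3²) ≈ 2.3.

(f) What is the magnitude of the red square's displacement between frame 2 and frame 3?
3.5

The red square moved from (4.7, 3.7) to (6.0, 7.0), a distance of √(1.3² + 3.3²) ≈ 3.5.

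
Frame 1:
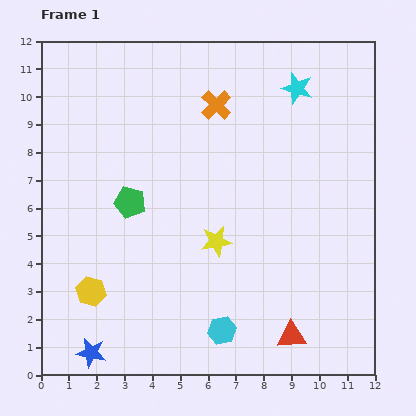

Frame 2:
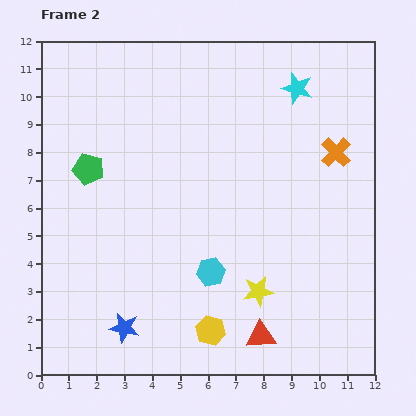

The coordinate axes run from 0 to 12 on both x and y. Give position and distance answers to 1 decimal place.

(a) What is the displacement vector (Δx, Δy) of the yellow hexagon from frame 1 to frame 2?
(4.3, -1.4)

The yellow hexagon was at (1.8, 3.0) in frame 1 and (6.1, 1.6) in frame 2.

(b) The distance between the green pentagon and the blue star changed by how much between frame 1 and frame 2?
+0.2

Distance in frame 1: 5.6. Distance in frame 2: 5.8.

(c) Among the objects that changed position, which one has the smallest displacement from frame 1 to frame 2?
the red triangle

(moved 1.1)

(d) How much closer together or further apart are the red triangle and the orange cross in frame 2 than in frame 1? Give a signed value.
-1.6

Distance in frame 1: 8.7. Distance in frame 2: 7.1.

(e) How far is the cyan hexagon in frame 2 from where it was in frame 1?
2.1

The cyan hexagon moved from (6.5, 1.6) to (6.1, 3.7), a distance of √(0.4² + 2.1²) ≈ 2.1.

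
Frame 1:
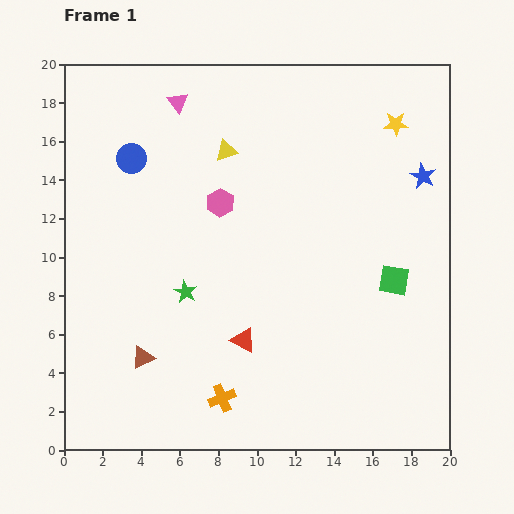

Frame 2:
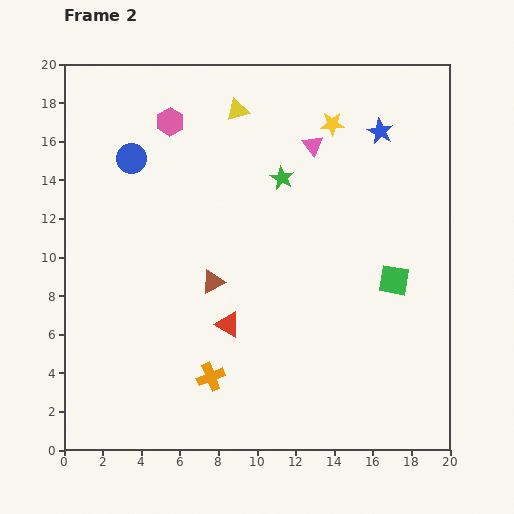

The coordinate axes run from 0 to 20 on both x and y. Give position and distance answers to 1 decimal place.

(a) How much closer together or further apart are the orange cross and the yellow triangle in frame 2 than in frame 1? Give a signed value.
+1.1

Distance in frame 1: 12.8. Distance in frame 2: 13.9.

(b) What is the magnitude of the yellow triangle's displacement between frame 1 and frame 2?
2.2

The yellow triangle moved from (8.4, 15.5) to (9.0, 17.6), a distance of √(0.6² + 2.1²) ≈ 2.2.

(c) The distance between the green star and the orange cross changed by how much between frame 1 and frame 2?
+5.1

Distance in frame 1: 5.8. Distance in frame 2: 10.9.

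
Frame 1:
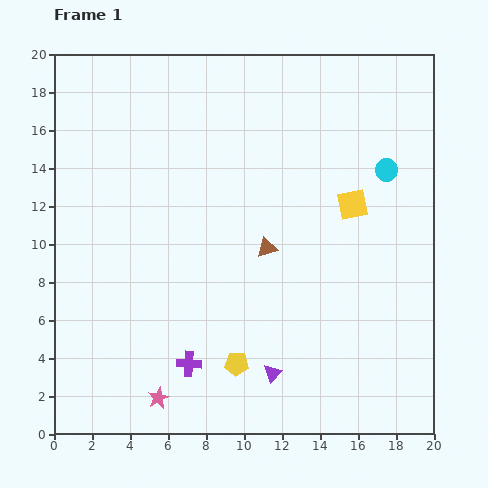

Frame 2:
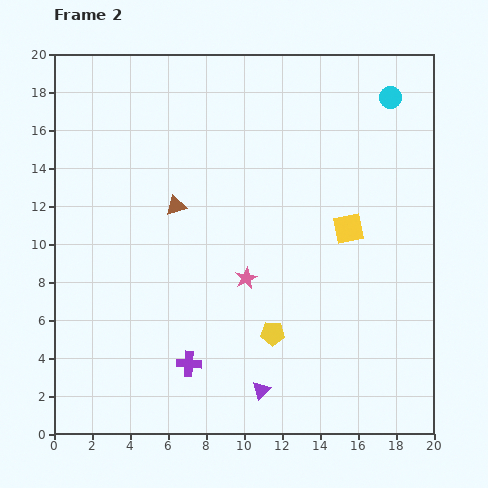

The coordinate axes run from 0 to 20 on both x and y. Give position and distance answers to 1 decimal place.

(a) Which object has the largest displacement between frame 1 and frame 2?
the pink star

(moved 7.8; next 5.3)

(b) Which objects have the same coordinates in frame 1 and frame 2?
the purple cross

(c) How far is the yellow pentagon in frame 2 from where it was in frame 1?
2.5

The yellow pentagon moved from (9.6, 3.7) to (11.5, 5.3), a distance of √(1.9² + 1.6²) ≈ 2.5.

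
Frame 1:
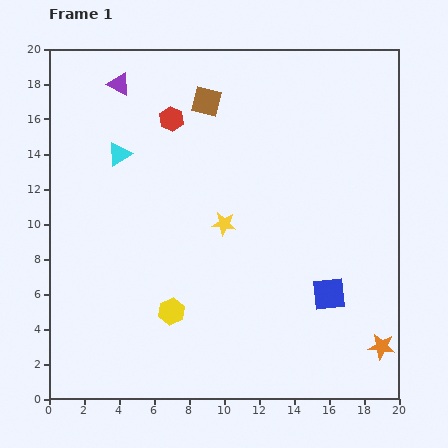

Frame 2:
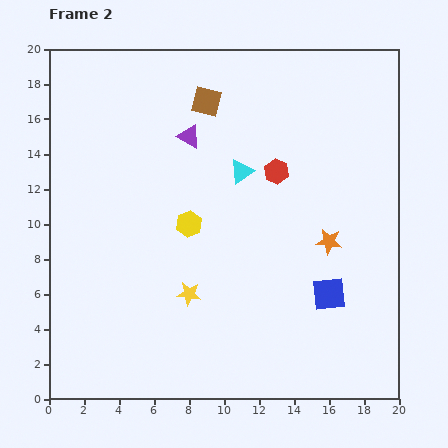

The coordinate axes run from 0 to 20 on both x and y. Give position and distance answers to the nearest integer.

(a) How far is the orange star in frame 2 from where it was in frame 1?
7

The orange star moved from (19, 3) to (16, 9), a distance of √(3² + 6²) ≈ 7.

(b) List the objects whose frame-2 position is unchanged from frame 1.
the brown square, the blue square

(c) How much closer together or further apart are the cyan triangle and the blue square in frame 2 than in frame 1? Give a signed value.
-5

Distance in frame 1: 14. Distance in frame 2: 9.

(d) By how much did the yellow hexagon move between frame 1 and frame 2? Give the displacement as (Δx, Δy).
(1, 5)

The yellow hexagon was at (7, 5) in frame 1 and (8, 10) in frame 2.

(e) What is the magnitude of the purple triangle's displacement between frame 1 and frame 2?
5

The purple triangle moved from (4, 18) to (8, 15), a distance of √(4² + 3²) ≈ 5.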